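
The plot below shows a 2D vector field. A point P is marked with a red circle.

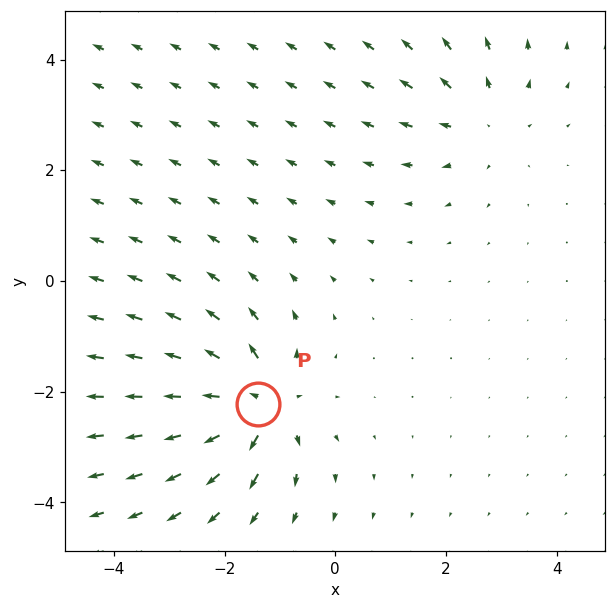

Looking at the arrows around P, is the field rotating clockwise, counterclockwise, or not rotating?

not rotating

Near P at (-1.4, -2.2) the arrows show no circulation. The curl there is ≈0.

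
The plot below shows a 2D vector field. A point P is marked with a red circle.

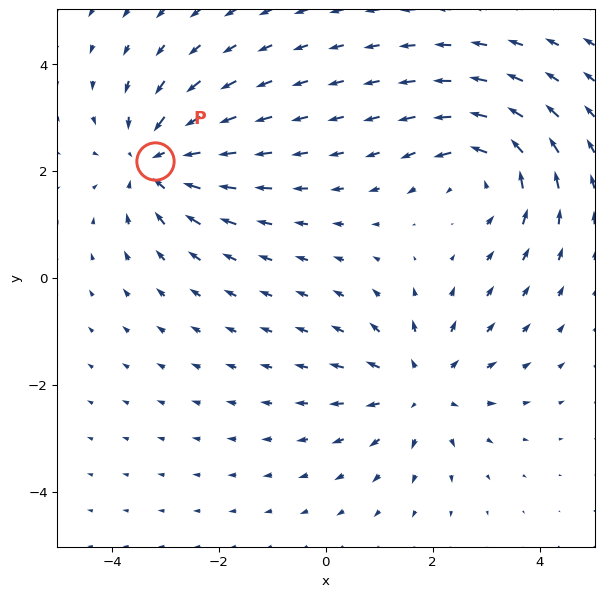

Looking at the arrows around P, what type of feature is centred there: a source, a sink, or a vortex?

At P (-3.2, 2.2) the arrows converge inward. Divergence about -5, curl ≈0 — negative divergence with near-zero curl is a sink.

sink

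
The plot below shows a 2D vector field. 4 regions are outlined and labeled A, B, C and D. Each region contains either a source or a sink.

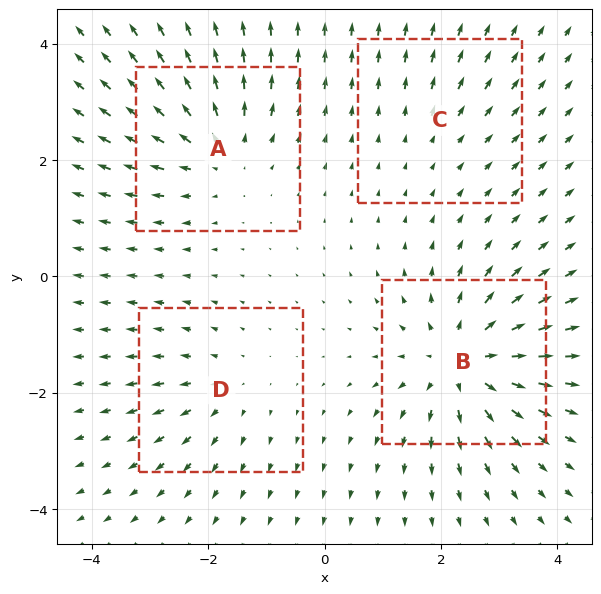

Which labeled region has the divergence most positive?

Divergence at each region's feature centre — A: about +5, B: about +7, C: about +2, D: about +3. Region B is most positive.

B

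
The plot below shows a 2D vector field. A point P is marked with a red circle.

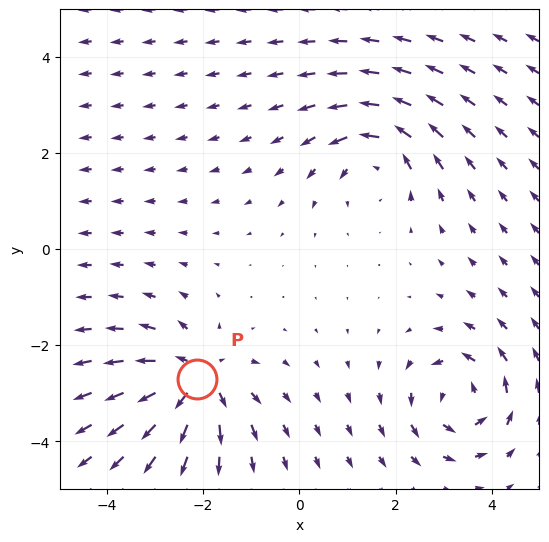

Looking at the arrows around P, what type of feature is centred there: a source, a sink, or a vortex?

At P (-2.1, -2.7) the arrows spread outward. Divergence about +5, curl ≈0 — positive divergence with near-zero curl is a source.

source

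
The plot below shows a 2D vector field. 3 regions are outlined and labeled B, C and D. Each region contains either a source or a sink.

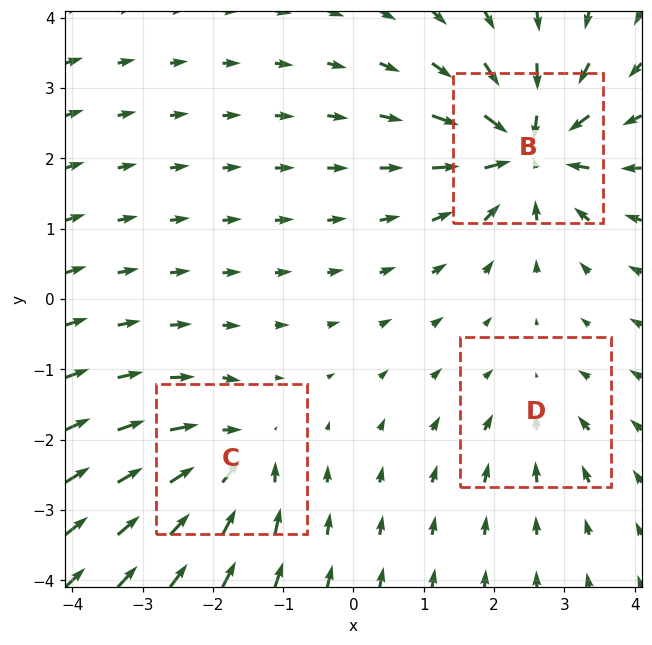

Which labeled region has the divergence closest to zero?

D

Divergence at each region's feature centre — B: about -6, C: about -4, D: about -2. Region D is closest to zero.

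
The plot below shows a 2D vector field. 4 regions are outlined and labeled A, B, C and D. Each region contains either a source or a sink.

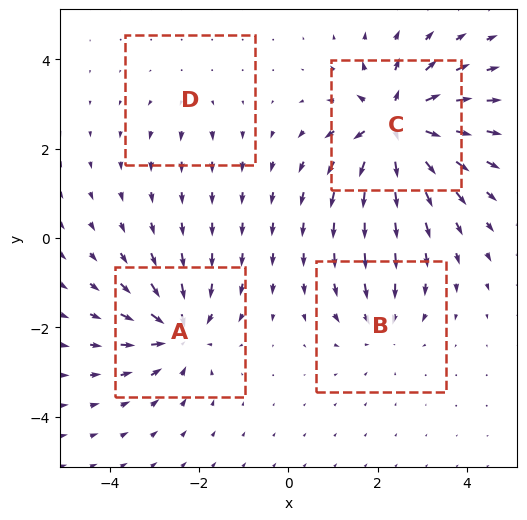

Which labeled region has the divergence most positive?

Divergence at each region's feature centre — A: about -6, B: about -4, C: about +9, D: about +2. Region C is most positive.

C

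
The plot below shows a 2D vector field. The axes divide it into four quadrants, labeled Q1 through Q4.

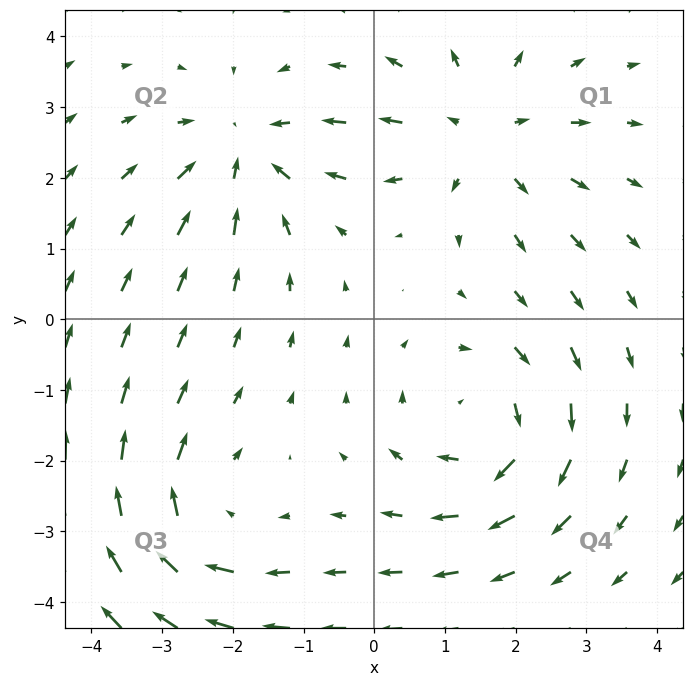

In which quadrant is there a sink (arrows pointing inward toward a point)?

The sink sits at approximately (-1.8, 2.4), which lies in quadrant Q2. The divergence there is about -3, negative as expected for a sink.

Q2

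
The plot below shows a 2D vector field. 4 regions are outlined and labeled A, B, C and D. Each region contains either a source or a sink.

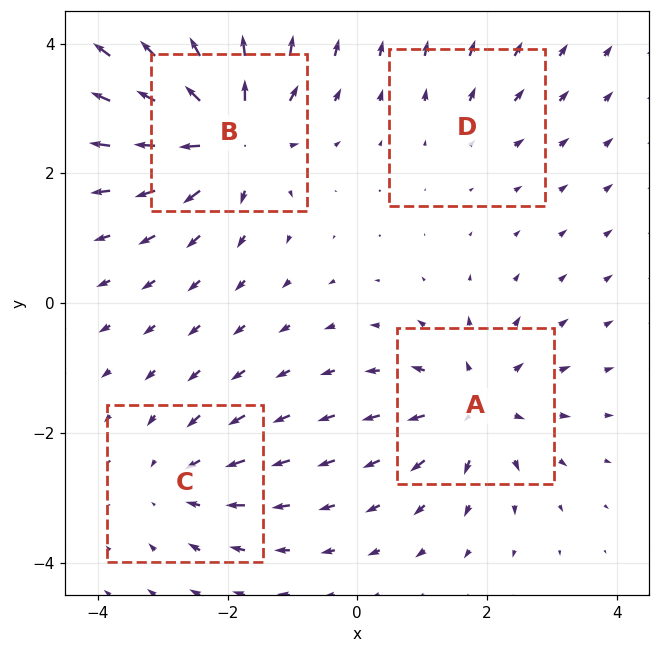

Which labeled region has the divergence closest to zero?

Divergence at each region's feature centre — A: about +5, B: about +7, C: about -4, D: about +2. Region D is closest to zero.

D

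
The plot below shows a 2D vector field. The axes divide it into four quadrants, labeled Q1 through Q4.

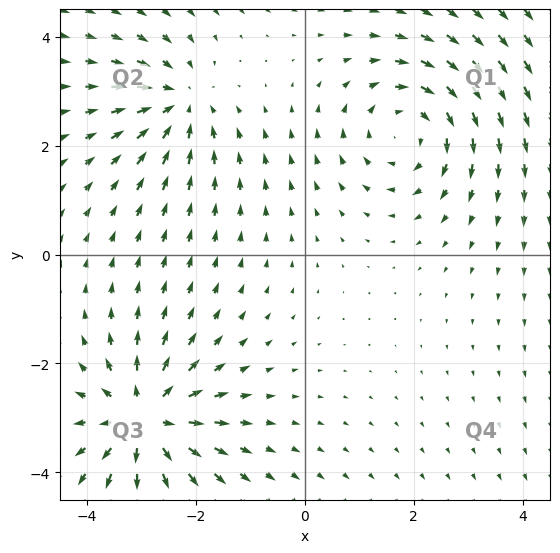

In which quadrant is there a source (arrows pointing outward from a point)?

The source sits at approximately (-2.9, -3.0), which lies in quadrant Q3. The divergence there is about +6, positive as expected for a source.

Q3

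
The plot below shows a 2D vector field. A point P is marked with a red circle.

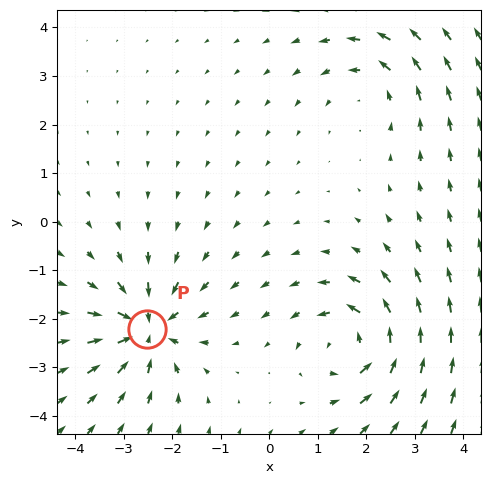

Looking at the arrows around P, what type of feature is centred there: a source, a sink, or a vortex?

At P (-2.5, -2.2) the arrows converge inward. Divergence about -6, curl ≈0 — negative divergence with near-zero curl is a sink.

sink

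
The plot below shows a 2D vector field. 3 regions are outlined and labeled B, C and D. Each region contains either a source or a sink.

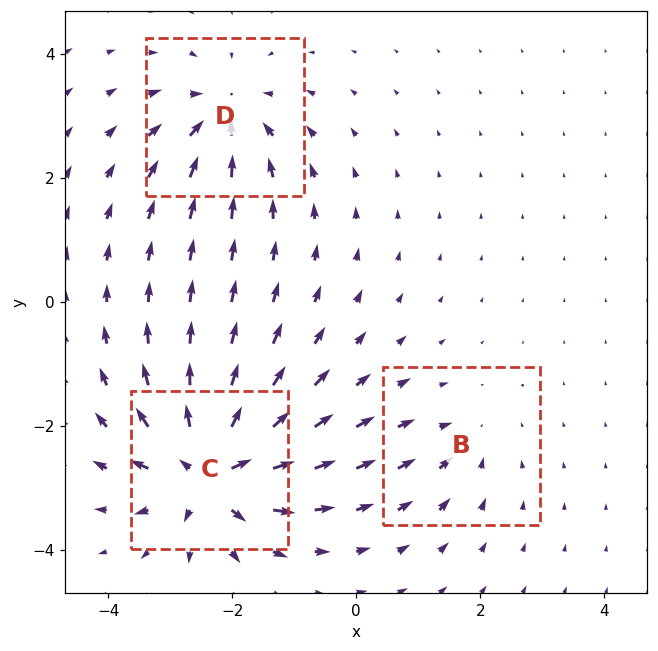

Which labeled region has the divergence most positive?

C

Divergence at each region's feature centre — B: about -2, C: about +7, D: about -4. Region C is most positive.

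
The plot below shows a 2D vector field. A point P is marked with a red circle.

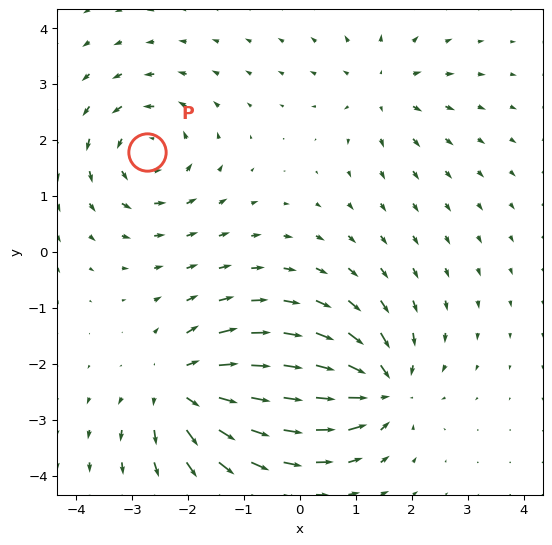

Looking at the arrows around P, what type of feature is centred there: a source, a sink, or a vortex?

At P (-2.7, 1.8) the arrows circulate counterclockwise. Divergence ≈0, curl about +5 — near-zero divergence with nonzero curl is a vortex.

vortex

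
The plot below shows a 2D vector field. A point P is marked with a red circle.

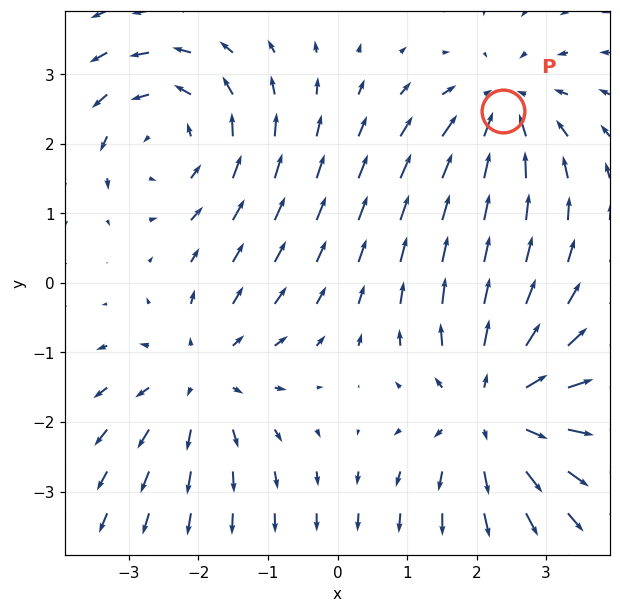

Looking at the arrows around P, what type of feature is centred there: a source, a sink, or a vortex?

At P (2.4, 2.5) the arrows converge inward. Divergence about -3, curl ≈0 — negative divergence with near-zero curl is a sink.

sink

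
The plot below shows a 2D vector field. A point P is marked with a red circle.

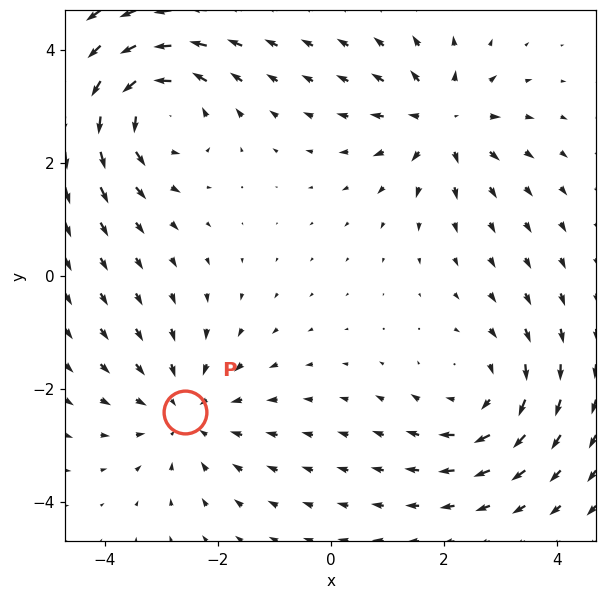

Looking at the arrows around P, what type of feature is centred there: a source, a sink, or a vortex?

At P (-2.6, -2.4) the arrows converge inward. Divergence about -3, curl ≈0 — negative divergence with near-zero curl is a sink.

sink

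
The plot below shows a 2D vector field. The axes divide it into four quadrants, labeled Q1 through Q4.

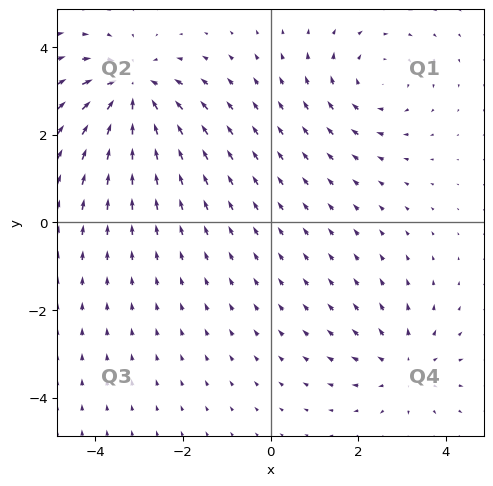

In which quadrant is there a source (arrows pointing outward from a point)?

The source sits at approximately (3.1, -3.3), which lies in quadrant Q4. The divergence there is about +2, positive as expected for a source.

Q4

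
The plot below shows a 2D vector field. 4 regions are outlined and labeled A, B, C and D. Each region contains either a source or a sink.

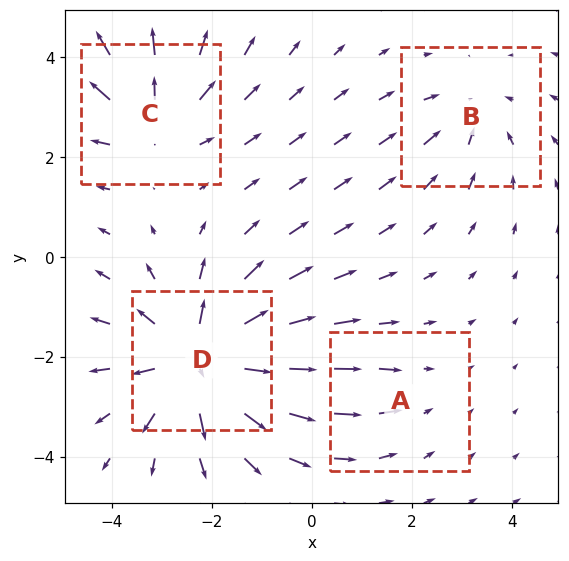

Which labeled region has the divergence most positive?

D

Divergence at each region's feature centre — A: about -2, B: about -3, C: about +4, D: about +6. Region D is most positive.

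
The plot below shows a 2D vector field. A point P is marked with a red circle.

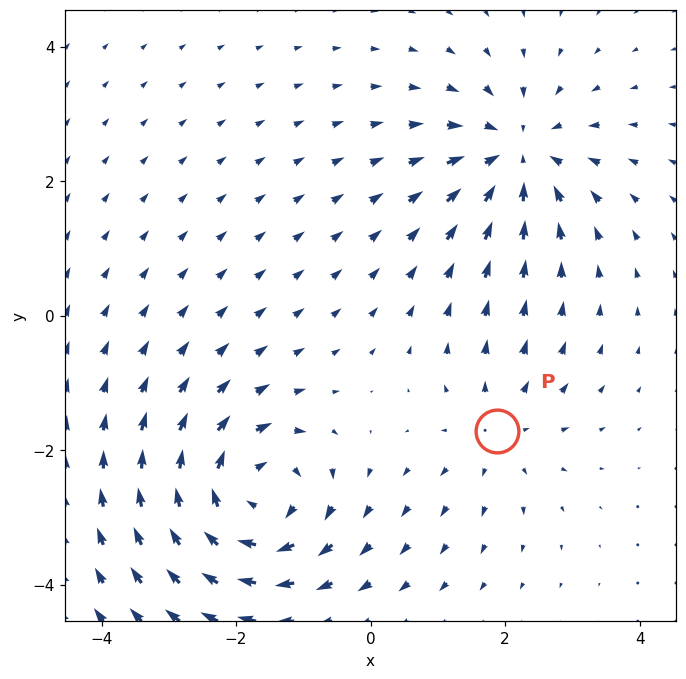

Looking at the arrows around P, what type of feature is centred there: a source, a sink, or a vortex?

source

At P (1.9, -1.7) the arrows spread outward. Divergence about +3, curl ≈0 — positive divergence with near-zero curl is a source.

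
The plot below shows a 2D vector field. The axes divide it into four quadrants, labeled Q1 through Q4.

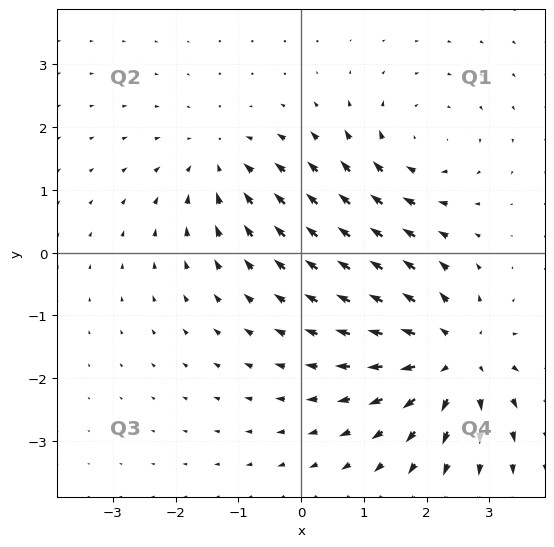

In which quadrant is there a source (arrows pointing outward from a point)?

The source sits at approximately (2.4, -1.7), which lies in quadrant Q4. The divergence there is about +5, positive as expected for a source.

Q4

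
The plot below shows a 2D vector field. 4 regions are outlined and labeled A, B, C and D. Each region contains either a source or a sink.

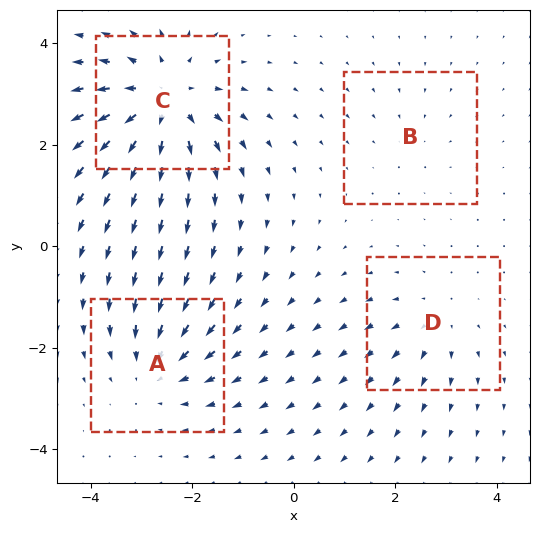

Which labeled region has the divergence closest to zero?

B

Divergence at each region's feature centre — A: about -4, B: about -2, C: about +7, D: about +3. Region B is closest to zero.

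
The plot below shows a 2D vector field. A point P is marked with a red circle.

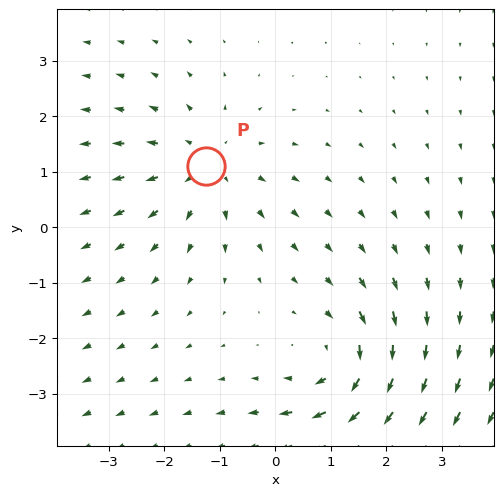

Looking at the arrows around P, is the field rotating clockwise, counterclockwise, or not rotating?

not rotating

Near P at (-1.3, 1.1) the arrows show no circulation. The curl there is ≈0.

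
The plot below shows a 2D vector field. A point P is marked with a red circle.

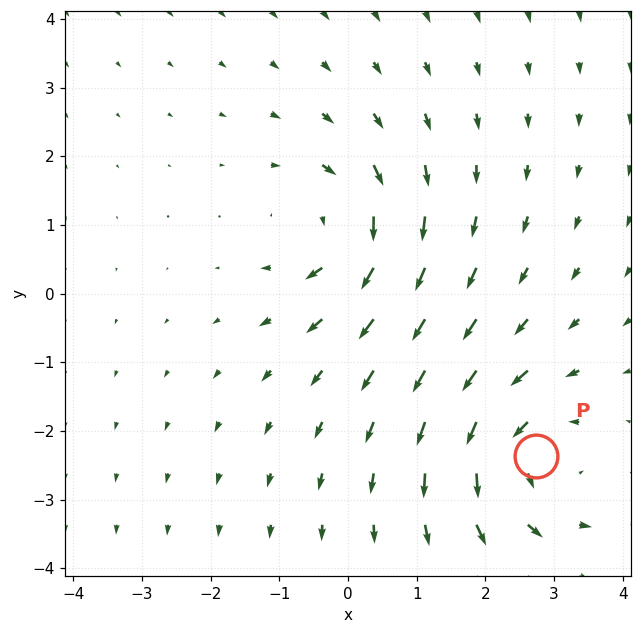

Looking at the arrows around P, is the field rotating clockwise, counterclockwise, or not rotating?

Near P at (2.7, -2.4) the arrows circulate counterclockwise. The curl (z-component) there is about +4; positive curl means counterclockwise rotation.

counterclockwise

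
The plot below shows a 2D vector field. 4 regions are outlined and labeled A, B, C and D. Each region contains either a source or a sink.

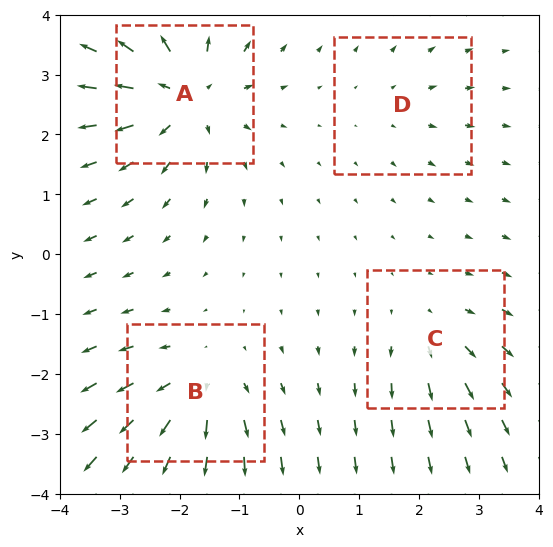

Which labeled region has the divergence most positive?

Divergence at each region's feature centre — A: about +8, B: about +6, C: about +4, D: about +2. Region A is most positive.

A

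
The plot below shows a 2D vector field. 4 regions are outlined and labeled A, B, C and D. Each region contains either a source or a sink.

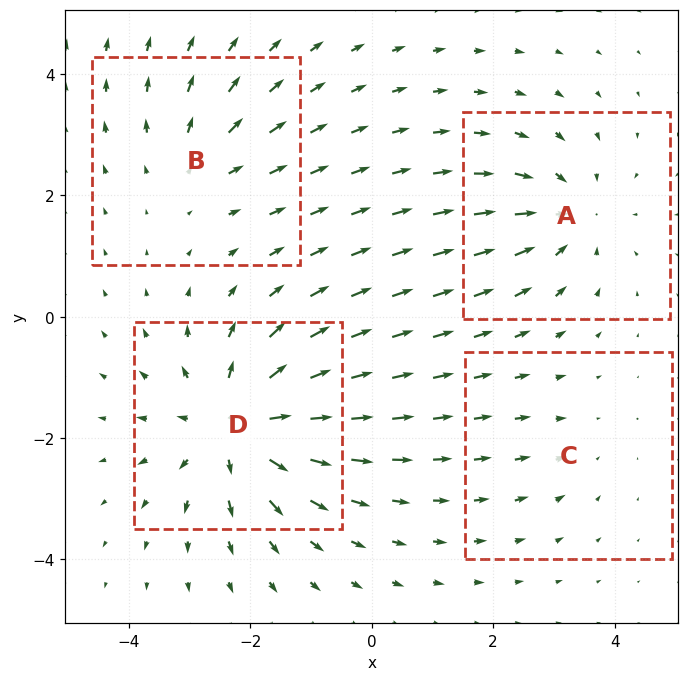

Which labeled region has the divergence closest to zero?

C

Divergence at each region's feature centre — A: about -4, B: about +3, C: about -2, D: about +7. Region C is closest to zero.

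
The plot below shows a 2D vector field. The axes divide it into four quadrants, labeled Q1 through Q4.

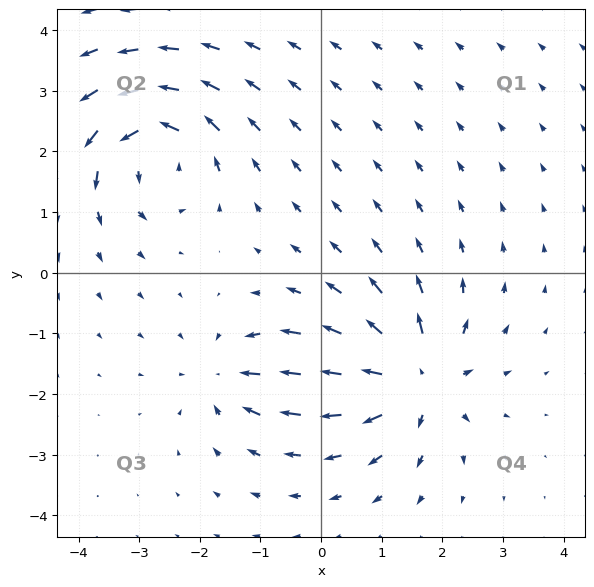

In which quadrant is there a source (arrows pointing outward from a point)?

The source sits at approximately (1.6, -1.7), which lies in quadrant Q4. The divergence there is about +5, positive as expected for a source.

Q4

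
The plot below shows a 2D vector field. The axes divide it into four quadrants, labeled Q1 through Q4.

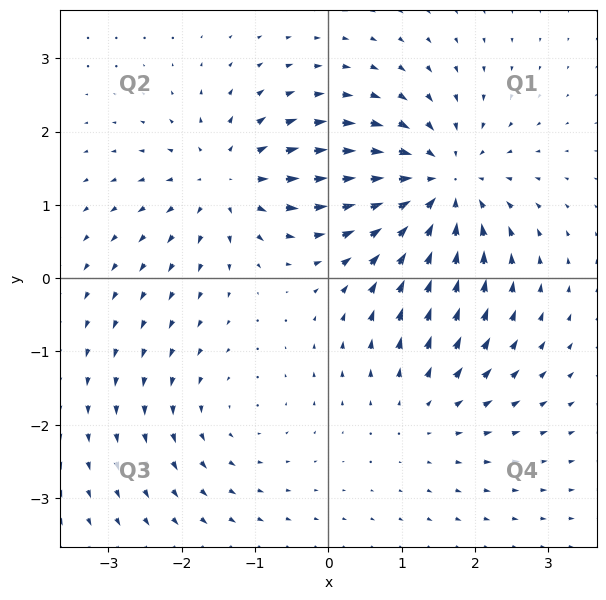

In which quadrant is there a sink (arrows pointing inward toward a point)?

Q1

The sink sits at approximately (1.5, 1.3), which lies in quadrant Q1. The divergence there is about -5, negative as expected for a sink.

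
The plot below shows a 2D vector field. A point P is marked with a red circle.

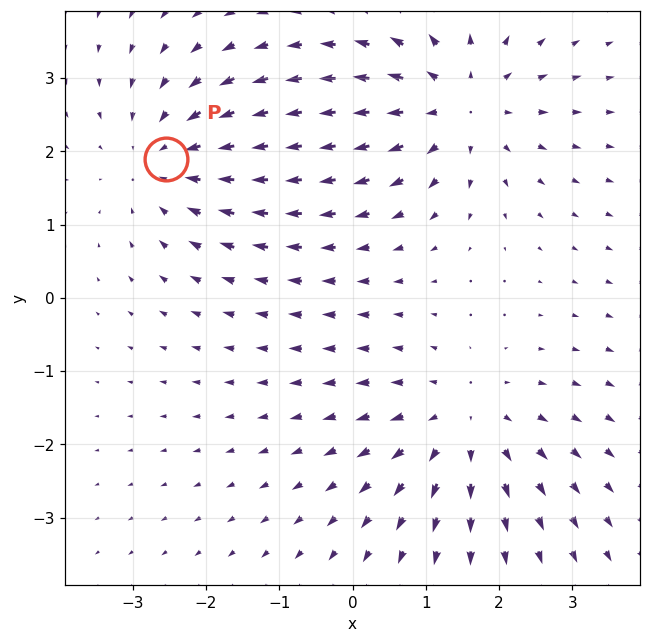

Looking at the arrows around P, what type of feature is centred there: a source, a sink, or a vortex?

At P (-2.5, 1.9) the arrows converge inward. Divergence about -3, curl ≈0 — negative divergence with near-zero curl is a sink.

sink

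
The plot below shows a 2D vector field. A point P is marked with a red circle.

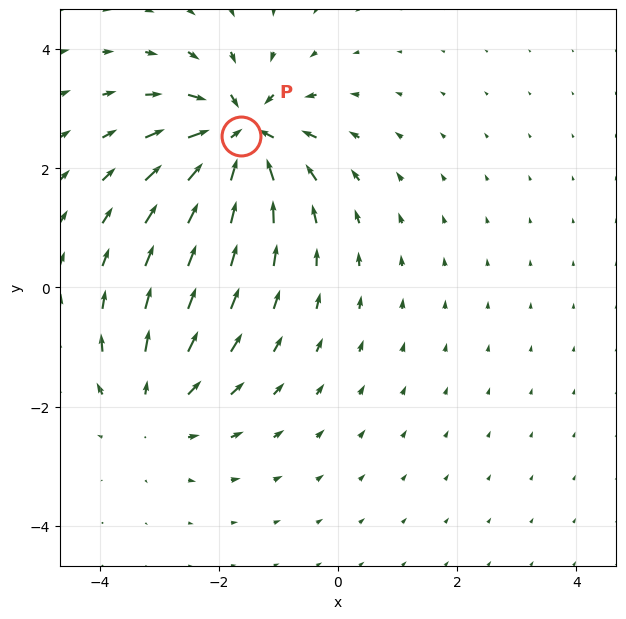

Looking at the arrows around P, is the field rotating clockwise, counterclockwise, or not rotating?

not rotating

Near P at (-1.6, 2.5) the arrows show no circulation. The curl there is ≈0.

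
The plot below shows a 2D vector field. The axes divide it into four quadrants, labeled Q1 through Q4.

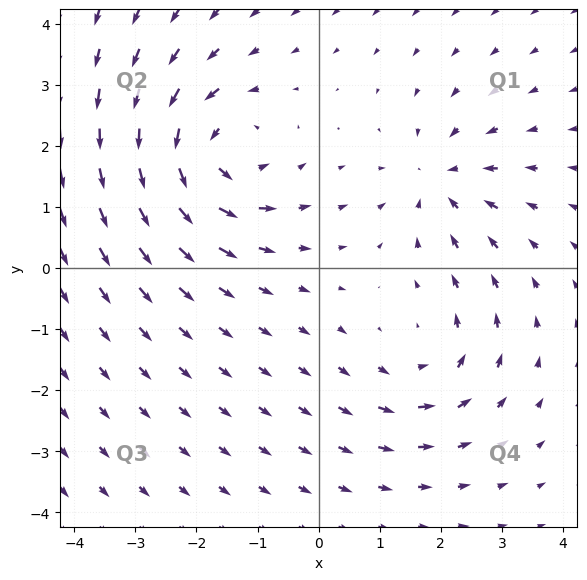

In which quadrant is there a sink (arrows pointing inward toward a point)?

The sink sits at approximately (2.0, 1.4), which lies in quadrant Q1. The divergence there is about -3, negative as expected for a sink.

Q1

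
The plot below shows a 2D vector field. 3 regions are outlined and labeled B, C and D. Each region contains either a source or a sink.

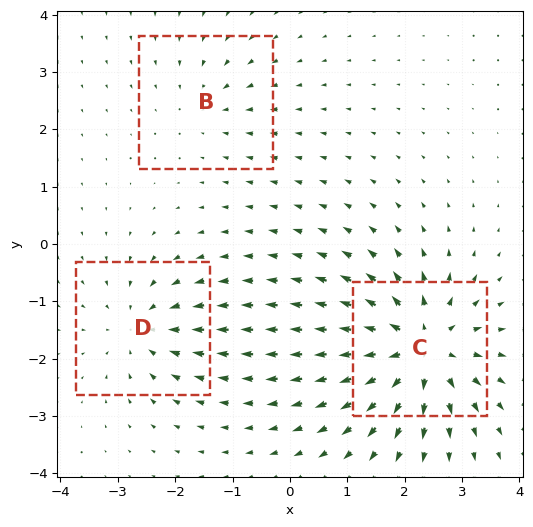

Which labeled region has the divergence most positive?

Divergence at each region's feature centre — B: about -2, C: about +6, D: about -4. Region C is most positive.

C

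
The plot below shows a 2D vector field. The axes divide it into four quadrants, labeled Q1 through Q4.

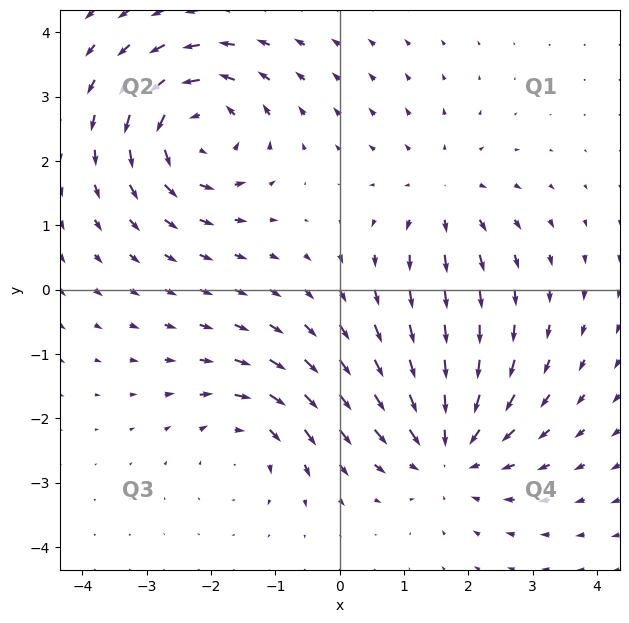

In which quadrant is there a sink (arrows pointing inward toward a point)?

The sink sits at approximately (1.7, -2.5), which lies in quadrant Q4. The divergence there is about -4, negative as expected for a sink.

Q4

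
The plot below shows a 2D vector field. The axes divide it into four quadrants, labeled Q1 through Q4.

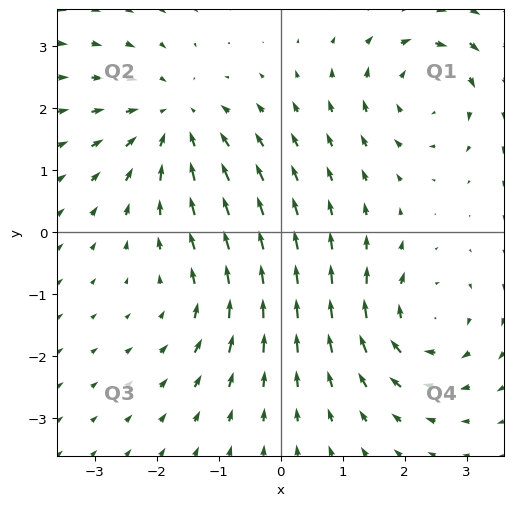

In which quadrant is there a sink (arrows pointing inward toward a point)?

Q2

The sink sits at approximately (-1.7, 1.8), which lies in quadrant Q2. The divergence there is about -5, negative as expected for a sink.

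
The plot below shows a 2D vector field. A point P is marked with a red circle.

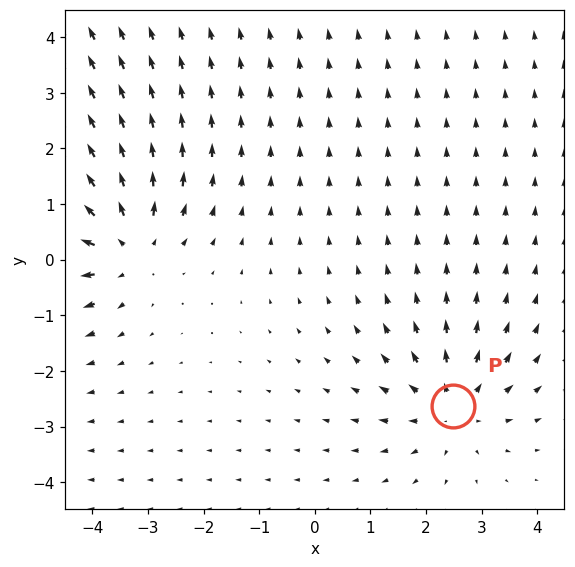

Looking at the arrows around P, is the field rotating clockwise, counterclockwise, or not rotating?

Near P at (2.5, -2.6) the arrows show no circulation. The curl there is ≈0.

not rotating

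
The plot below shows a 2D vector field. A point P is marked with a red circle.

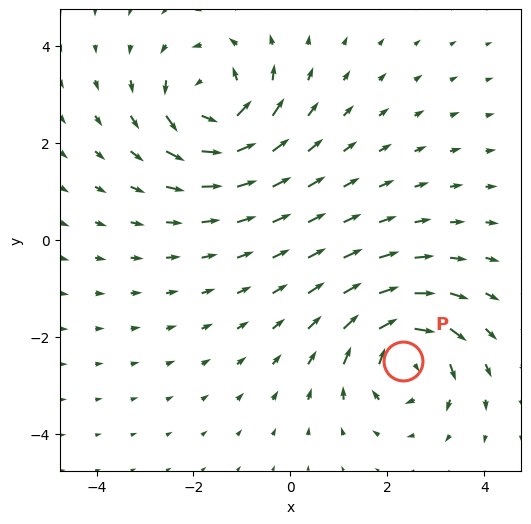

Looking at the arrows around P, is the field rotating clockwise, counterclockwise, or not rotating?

Near P at (2.3, -2.5) the arrows circulate clockwise. The curl (z-component) there is about -5; negative curl means clockwise rotation.

clockwise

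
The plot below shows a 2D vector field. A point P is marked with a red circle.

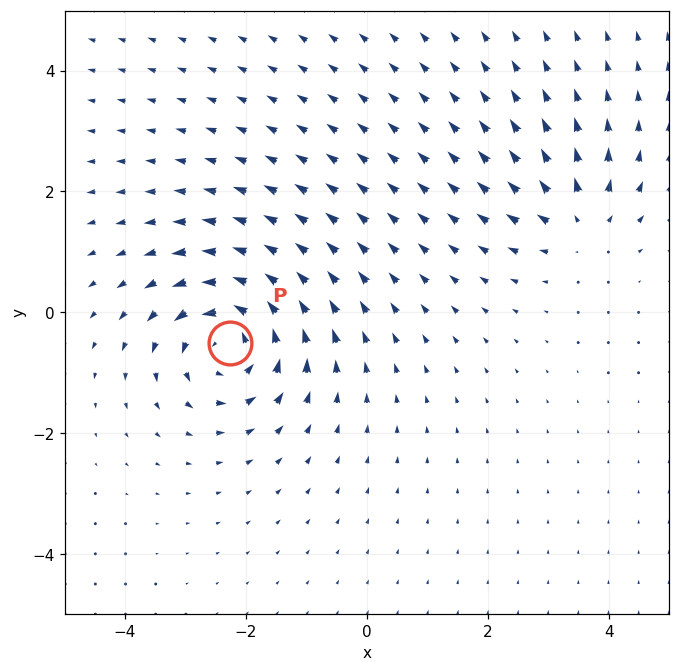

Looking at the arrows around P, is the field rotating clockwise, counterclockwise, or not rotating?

Near P at (-2.3, -0.5) the arrows circulate counterclockwise. The curl (z-component) there is about +6; positive curl means counterclockwise rotation.

counterclockwise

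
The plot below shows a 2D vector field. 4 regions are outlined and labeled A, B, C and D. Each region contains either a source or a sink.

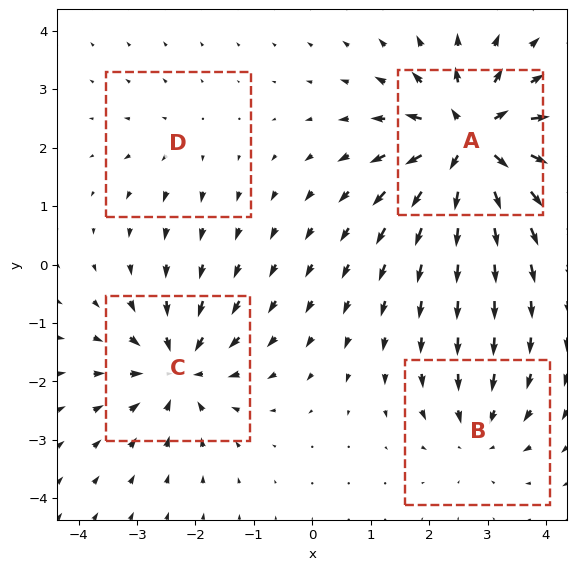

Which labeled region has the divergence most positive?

A

Divergence at each region's feature centre — A: about +9, B: about -4, C: about -6, D: about +2. Region A is most positive.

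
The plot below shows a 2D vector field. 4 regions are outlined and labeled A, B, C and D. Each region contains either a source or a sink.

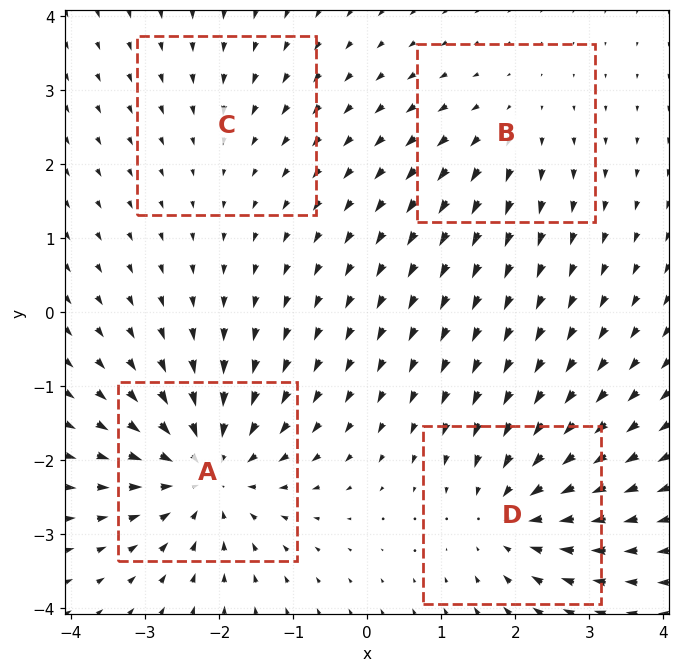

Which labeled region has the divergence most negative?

Divergence at each region's feature centre — A: about -7, B: about +3, C: about -2, D: about -5. Region A is most negative.

A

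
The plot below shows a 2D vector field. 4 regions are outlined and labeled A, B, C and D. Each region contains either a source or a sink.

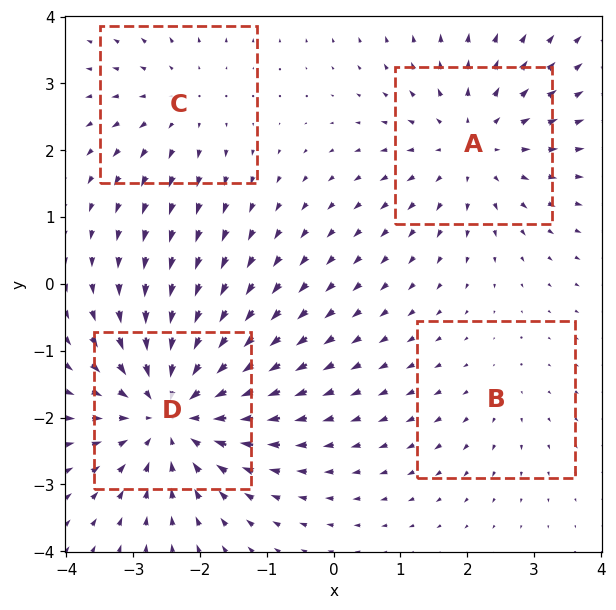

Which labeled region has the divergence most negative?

Divergence at each region's feature centre — A: about +4, B: about +2, C: about +3, D: about -6. Region D is most negative.

D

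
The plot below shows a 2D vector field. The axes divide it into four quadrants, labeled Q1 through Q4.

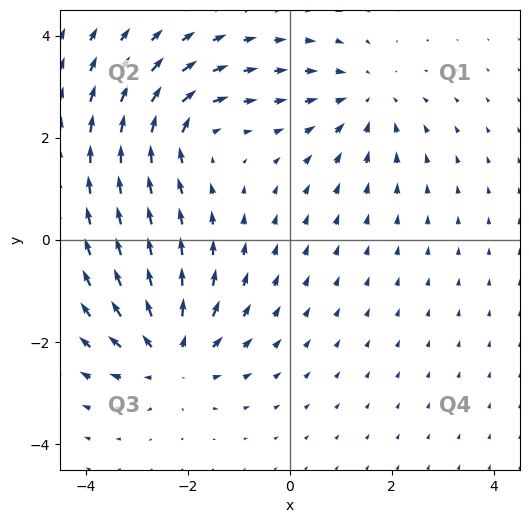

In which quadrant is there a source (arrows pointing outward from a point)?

The source sits at approximately (-2.3, -2.3), which lies in quadrant Q3. The divergence there is about +4, positive as expected for a source.

Q3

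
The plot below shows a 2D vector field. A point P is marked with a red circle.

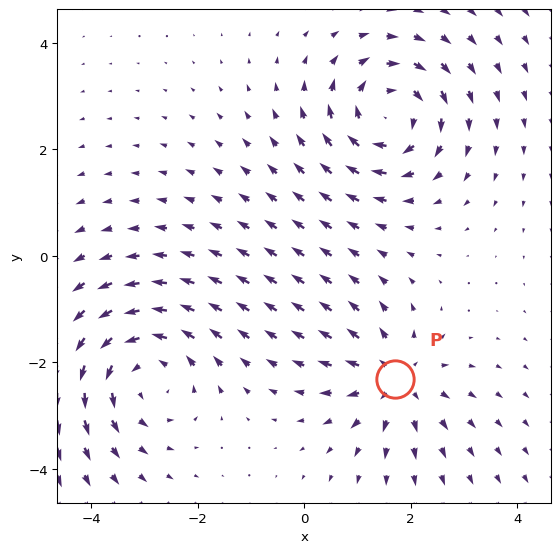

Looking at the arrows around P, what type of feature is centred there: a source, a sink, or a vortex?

At P (1.7, -2.3) the arrows spread outward. Divergence about +4, curl ≈0 — positive divergence with near-zero curl is a source.

source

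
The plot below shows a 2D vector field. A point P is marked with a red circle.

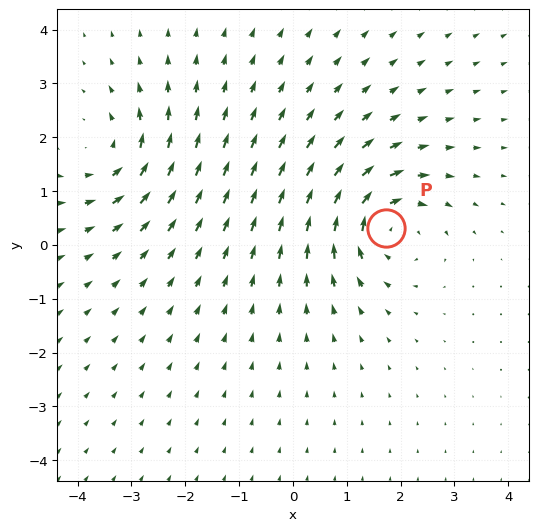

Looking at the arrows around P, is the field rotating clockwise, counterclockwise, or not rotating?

clockwise

Near P at (1.7, 0.3) the arrows circulate clockwise. The curl (z-component) there is about -4; negative curl means clockwise rotation.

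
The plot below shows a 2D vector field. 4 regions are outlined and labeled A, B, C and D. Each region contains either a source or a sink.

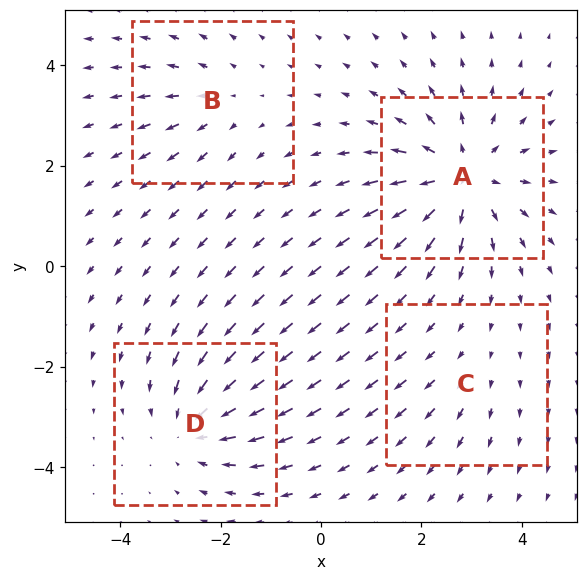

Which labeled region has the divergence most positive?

Divergence at each region's feature centre — A: about +7, B: about +3, C: about +2, D: about -5. Region A is most positive.

A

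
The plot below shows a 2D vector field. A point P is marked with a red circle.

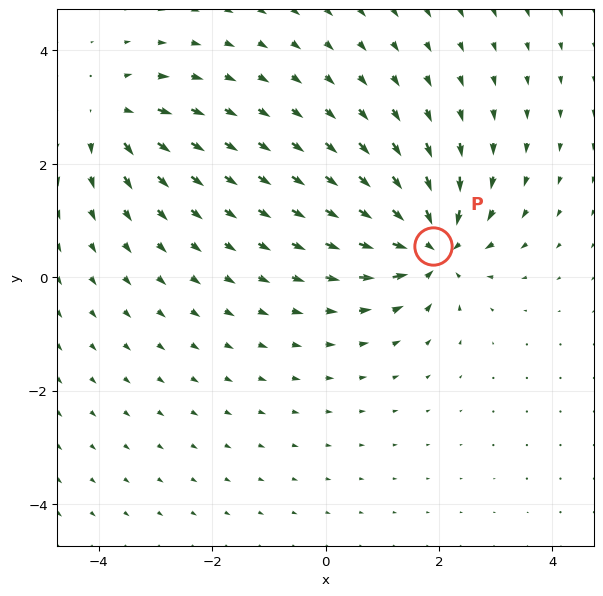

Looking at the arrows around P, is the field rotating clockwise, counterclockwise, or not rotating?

Near P at (1.9, 0.5) the arrows show no circulation. The curl there is ≈0.

not rotating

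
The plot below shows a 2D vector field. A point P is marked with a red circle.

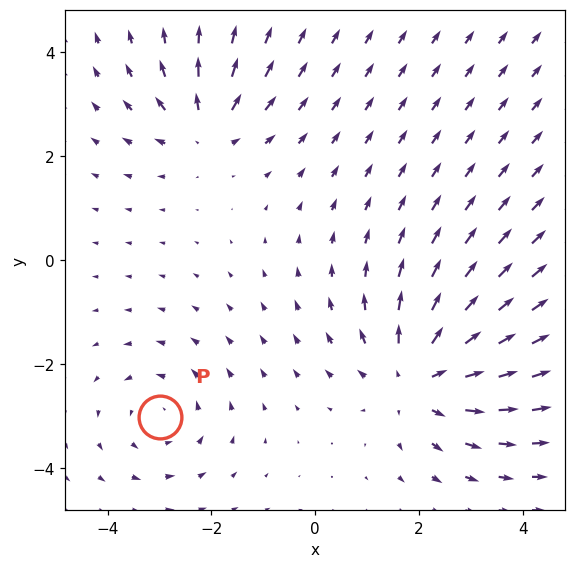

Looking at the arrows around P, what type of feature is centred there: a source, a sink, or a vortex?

At P (-3.0, -3.0) the arrows circulate counterclockwise. Divergence ≈0, curl about +2 — near-zero divergence with nonzero curl is a vortex.

vortex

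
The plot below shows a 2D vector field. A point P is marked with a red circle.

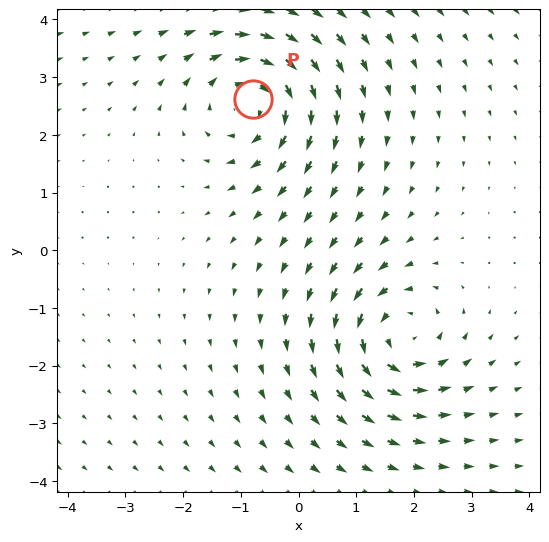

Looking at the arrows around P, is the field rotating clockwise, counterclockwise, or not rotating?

Near P at (-0.8, 2.6) the arrows circulate clockwise. The curl (z-component) there is about -4; negative curl means clockwise rotation.

clockwise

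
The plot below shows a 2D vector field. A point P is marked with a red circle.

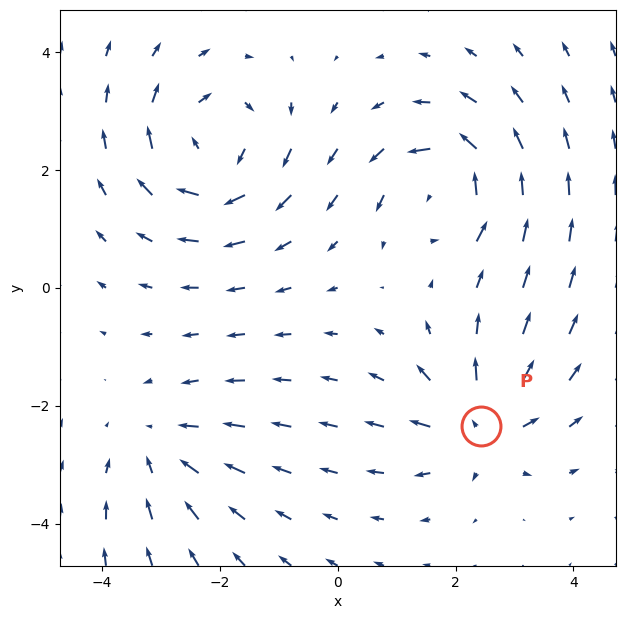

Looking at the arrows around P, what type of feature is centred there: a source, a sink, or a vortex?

At P (2.4, -2.3) the arrows spread outward. Divergence about +4, curl ≈0 — positive divergence with near-zero curl is a source.

source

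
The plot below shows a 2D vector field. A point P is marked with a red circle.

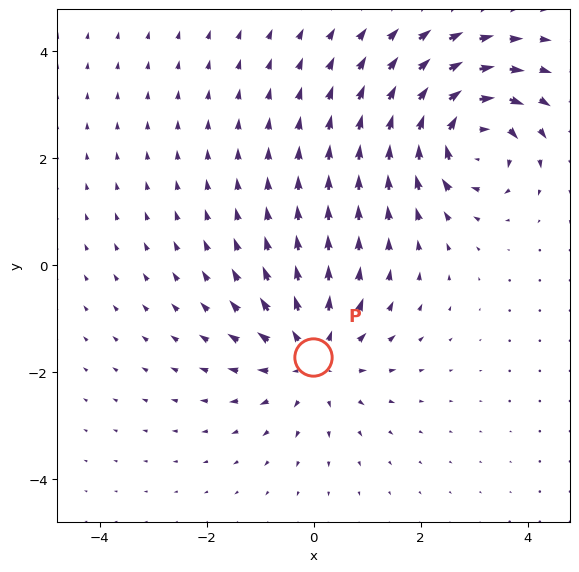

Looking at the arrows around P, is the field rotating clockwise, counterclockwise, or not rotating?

not rotating

Near P at (-0.0, -1.7) the arrows show no circulation. The curl there is ≈0.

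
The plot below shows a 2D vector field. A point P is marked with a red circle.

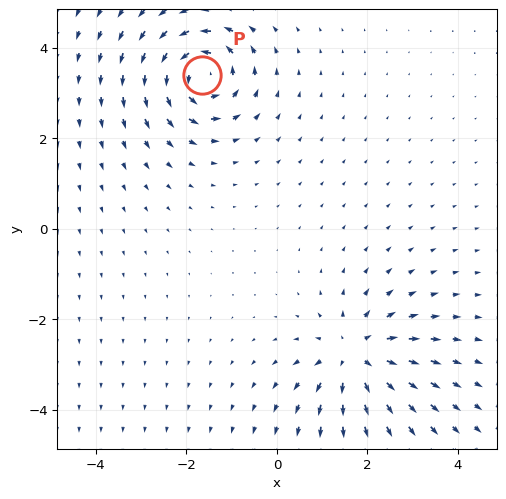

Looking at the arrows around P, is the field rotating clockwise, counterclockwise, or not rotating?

counterclockwise

Near P at (-1.7, 3.4) the arrows circulate counterclockwise. The curl (z-component) there is about +6; positive curl means counterclockwise rotation.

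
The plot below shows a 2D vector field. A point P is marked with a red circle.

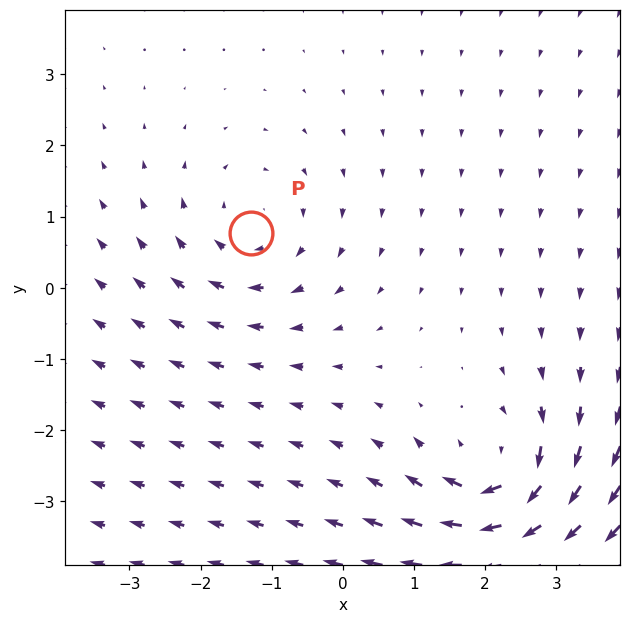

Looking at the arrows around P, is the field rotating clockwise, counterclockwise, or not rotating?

Near P at (-1.3, 0.8) the arrows circulate clockwise. The curl (z-component) there is about -3; negative curl means clockwise rotation.

clockwise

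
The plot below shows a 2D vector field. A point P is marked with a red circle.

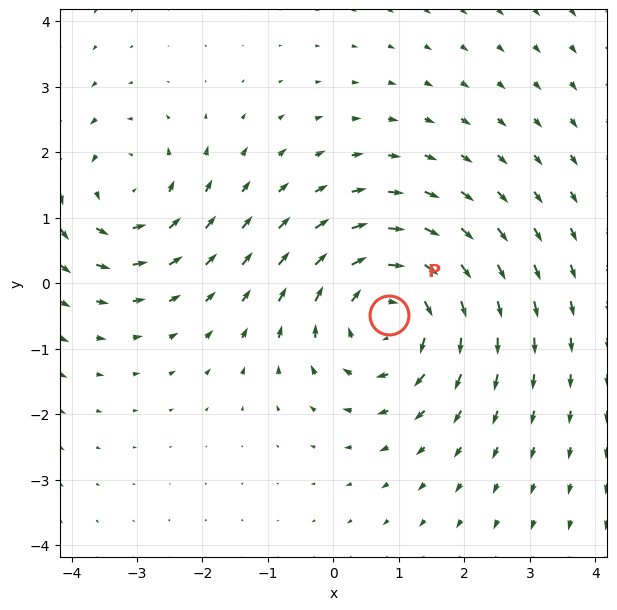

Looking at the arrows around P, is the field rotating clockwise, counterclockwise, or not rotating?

Near P at (0.8, -0.5) the arrows circulate clockwise. The curl (z-component) there is about -4; negative curl means clockwise rotation.

clockwise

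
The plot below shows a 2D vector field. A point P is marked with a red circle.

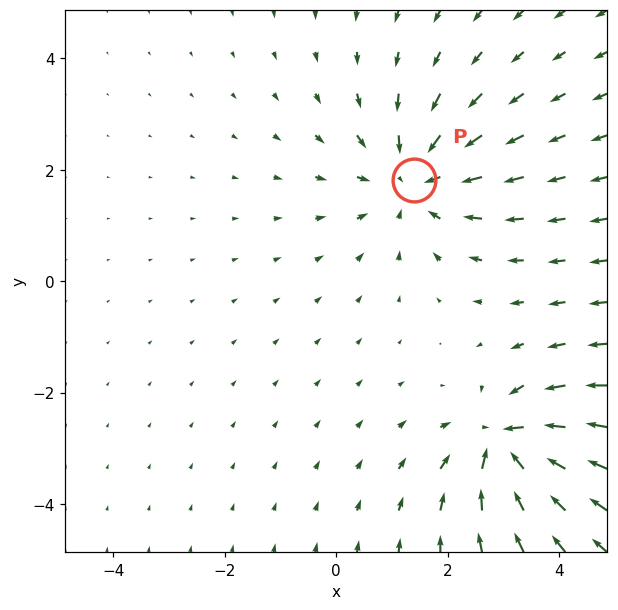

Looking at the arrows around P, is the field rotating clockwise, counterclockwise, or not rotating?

not rotating

Near P at (1.4, 1.8) the arrows show no circulation. The curl there is ≈0.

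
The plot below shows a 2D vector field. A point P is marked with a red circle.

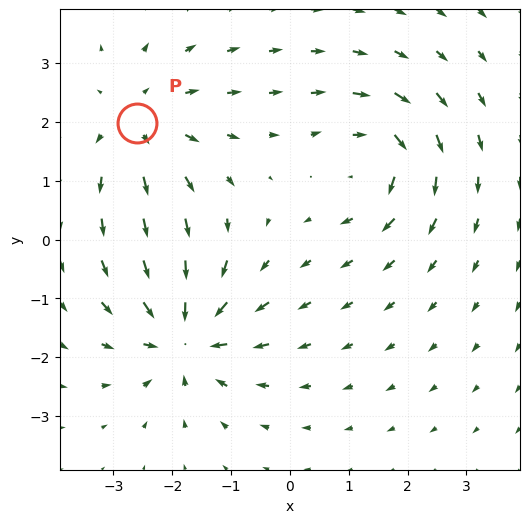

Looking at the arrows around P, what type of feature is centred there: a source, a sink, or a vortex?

source

At P (-2.6, 2.0) the arrows spread outward. Divergence about +3, curl ≈0 — positive divergence with near-zero curl is a source.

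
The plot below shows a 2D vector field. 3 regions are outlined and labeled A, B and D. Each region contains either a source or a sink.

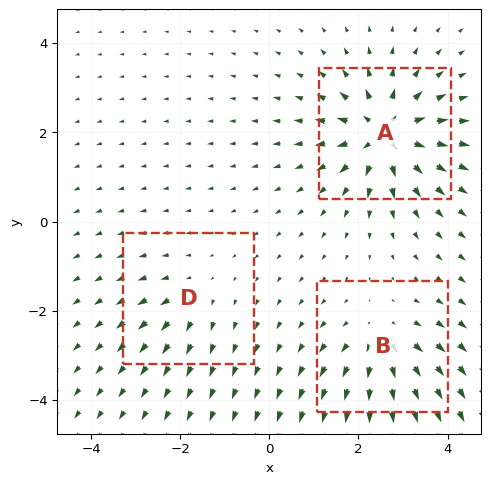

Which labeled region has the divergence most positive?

A

Divergence at each region's feature centre — A: about +6, B: about +4, D: about +2. Region A is most positive.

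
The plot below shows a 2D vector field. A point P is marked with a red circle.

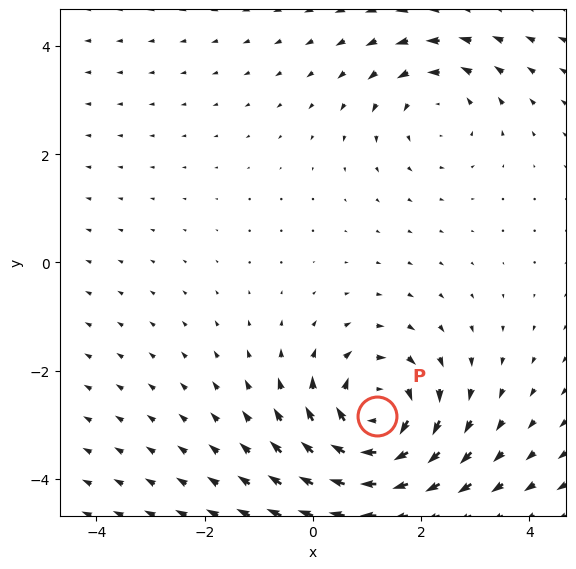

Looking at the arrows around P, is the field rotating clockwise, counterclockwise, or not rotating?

Near P at (1.2, -2.8) the arrows circulate clockwise. The curl (z-component) there is about -5; negative curl means clockwise rotation.

clockwise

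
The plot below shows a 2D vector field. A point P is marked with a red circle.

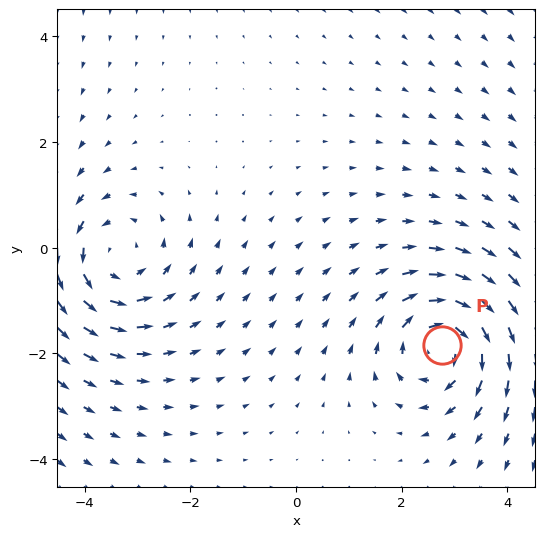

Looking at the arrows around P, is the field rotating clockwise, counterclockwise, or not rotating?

Near P at (2.8, -1.8) the arrows circulate clockwise. The curl (z-component) there is about -6; negative curl means clockwise rotation.

clockwise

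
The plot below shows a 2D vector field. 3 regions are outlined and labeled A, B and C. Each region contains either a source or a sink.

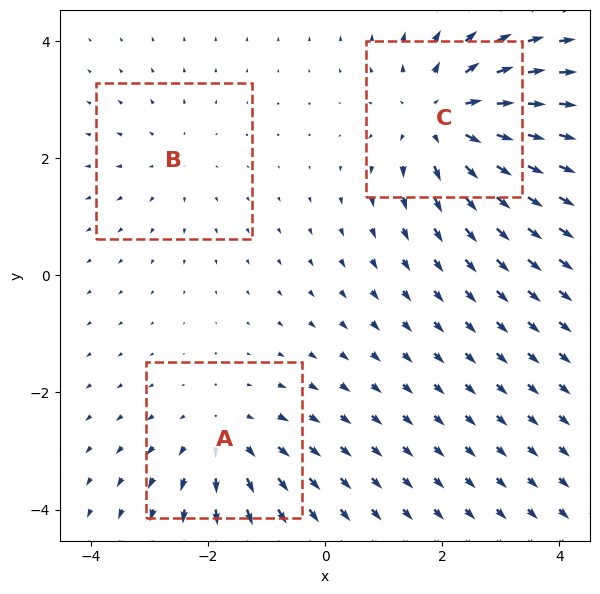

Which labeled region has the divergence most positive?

Divergence at each region's feature centre — A: about +3, B: about +2, C: about +5. Region C is most positive.

C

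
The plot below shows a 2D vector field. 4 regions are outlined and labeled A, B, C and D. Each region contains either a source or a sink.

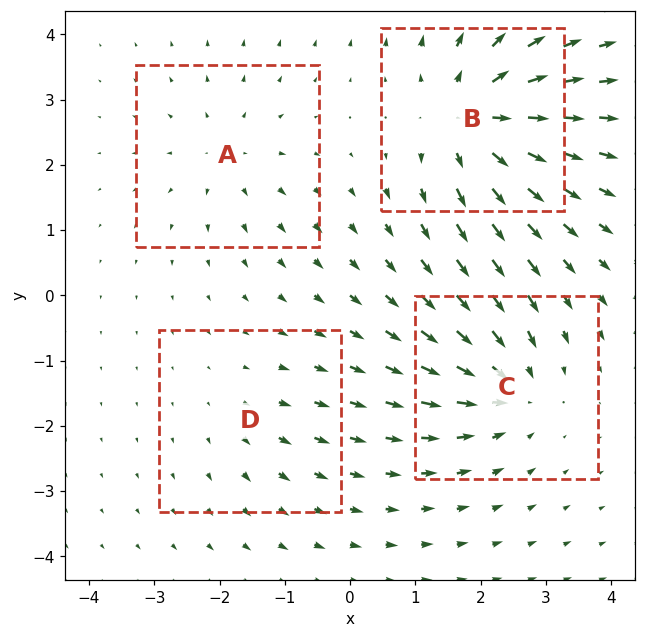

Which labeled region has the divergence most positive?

B

Divergence at each region's feature centre — A: about +3, B: about +7, C: about -5, D: about +2. Region B is most positive.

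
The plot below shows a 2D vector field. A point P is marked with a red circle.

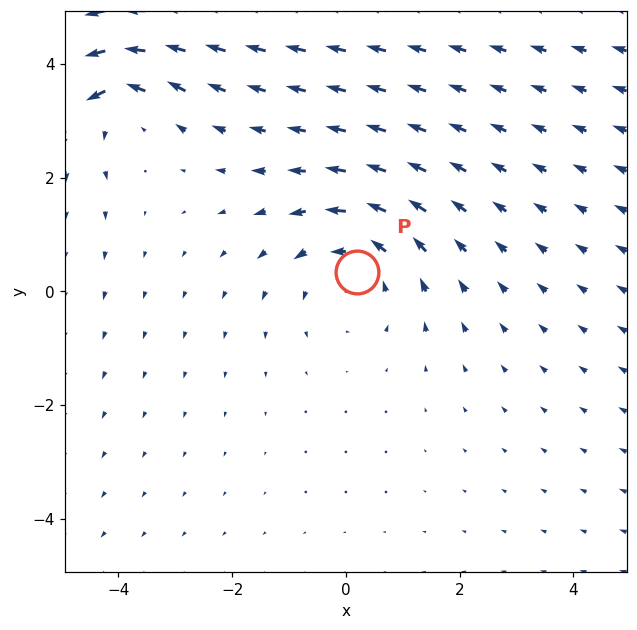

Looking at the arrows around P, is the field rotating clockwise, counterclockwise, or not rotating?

counterclockwise

Near P at (0.2, 0.3) the arrows circulate counterclockwise. The curl (z-component) there is about +2; positive curl means counterclockwise rotation.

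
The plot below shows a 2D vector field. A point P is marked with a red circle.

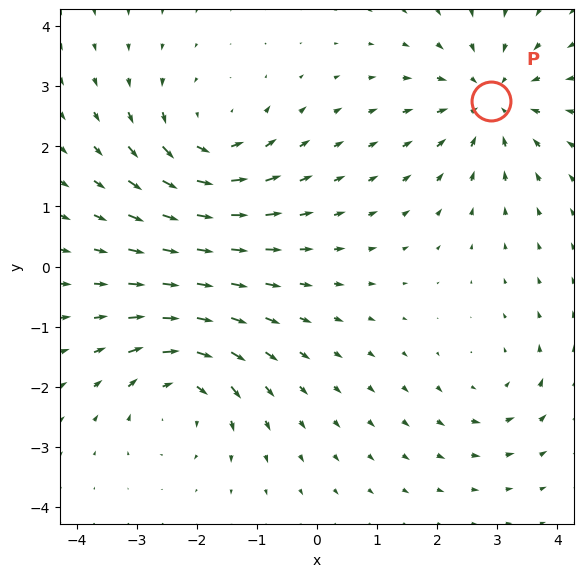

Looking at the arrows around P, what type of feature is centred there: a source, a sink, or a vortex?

sink

At P (2.9, 2.8) the arrows converge inward. Divergence about -5, curl ≈0 — negative divergence with near-zero curl is a sink.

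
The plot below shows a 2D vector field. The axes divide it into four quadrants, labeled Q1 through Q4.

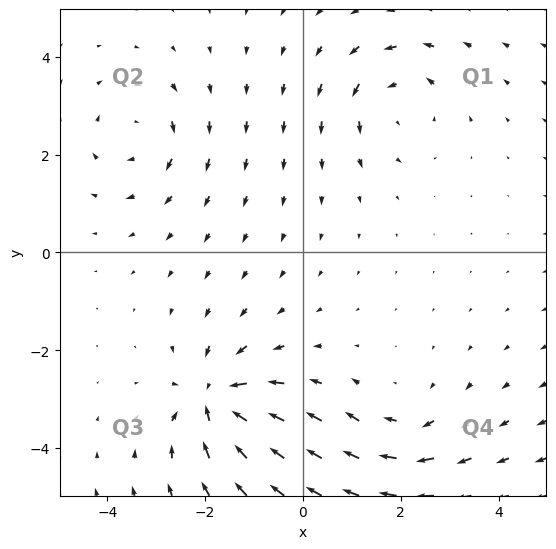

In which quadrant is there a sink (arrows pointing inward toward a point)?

Q3

The sink sits at approximately (-1.8, -3.0), which lies in quadrant Q3. The divergence there is about -6, negative as expected for a sink.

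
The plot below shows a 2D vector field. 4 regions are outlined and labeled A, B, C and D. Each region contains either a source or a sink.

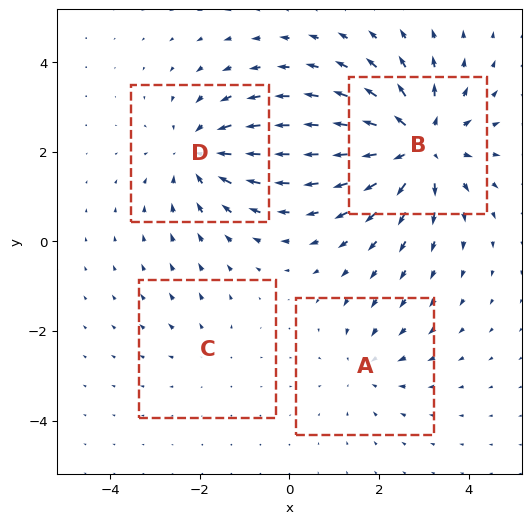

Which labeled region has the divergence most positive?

B

Divergence at each region's feature centre — A: about -3, B: about +6, C: about +2, D: about -4. Region B is most positive.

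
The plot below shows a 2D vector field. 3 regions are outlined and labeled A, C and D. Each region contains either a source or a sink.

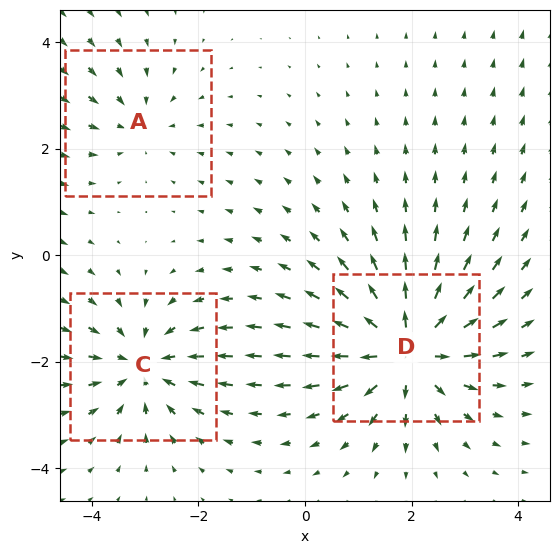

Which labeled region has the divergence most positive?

Divergence at each region's feature centre — A: about -2, C: about -4, D: about +5. Region D is most positive.

D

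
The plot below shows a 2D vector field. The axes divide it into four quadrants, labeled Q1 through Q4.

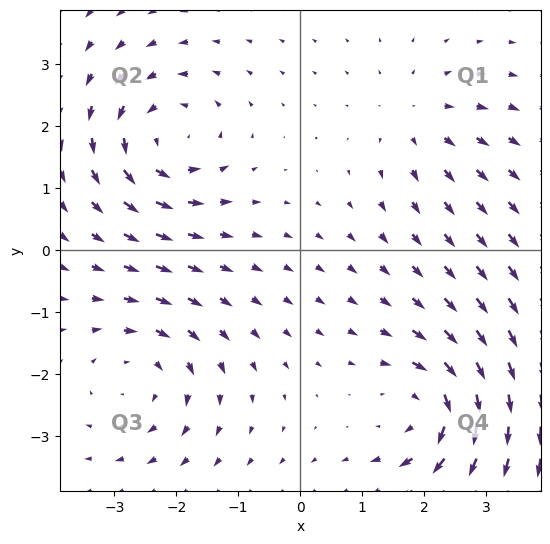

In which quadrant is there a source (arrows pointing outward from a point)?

Q1

The source sits at approximately (1.9, 2.1), which lies in quadrant Q1. The divergence there is about +3, positive as expected for a source.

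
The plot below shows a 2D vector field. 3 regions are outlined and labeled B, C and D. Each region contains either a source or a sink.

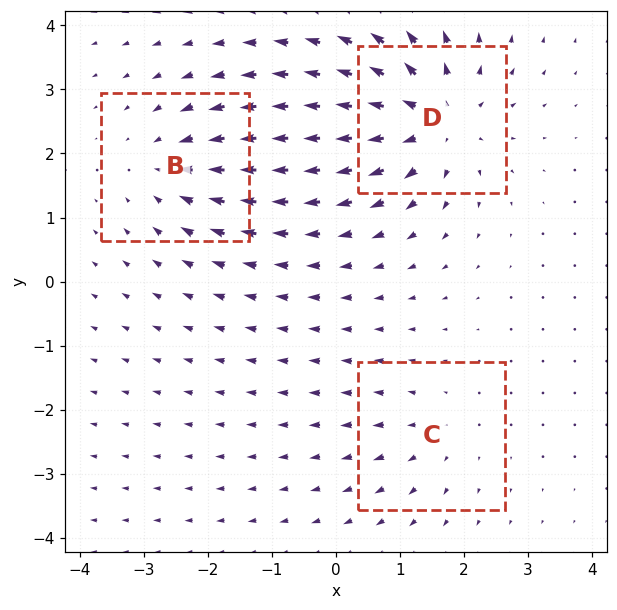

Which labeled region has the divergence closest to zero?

Divergence at each region's feature centre — B: about -3, C: about +2, D: about +5. Region C is closest to zero.

C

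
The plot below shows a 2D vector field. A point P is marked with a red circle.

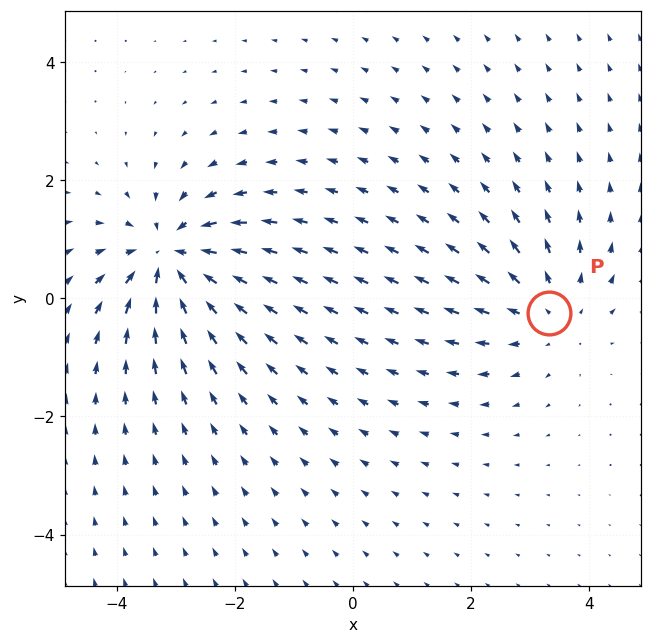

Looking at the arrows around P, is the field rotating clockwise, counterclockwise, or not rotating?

Near P at (3.3, -0.2) the arrows show no circulation. The curl there is ≈0.

not rotating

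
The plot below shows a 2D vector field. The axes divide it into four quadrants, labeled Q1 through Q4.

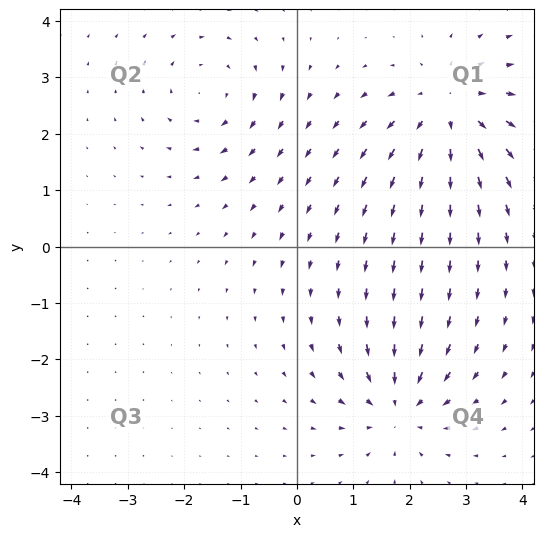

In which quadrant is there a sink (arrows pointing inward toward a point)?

Q4

The sink sits at approximately (1.8, -2.8), which lies in quadrant Q4. The divergence there is about -4, negative as expected for a sink.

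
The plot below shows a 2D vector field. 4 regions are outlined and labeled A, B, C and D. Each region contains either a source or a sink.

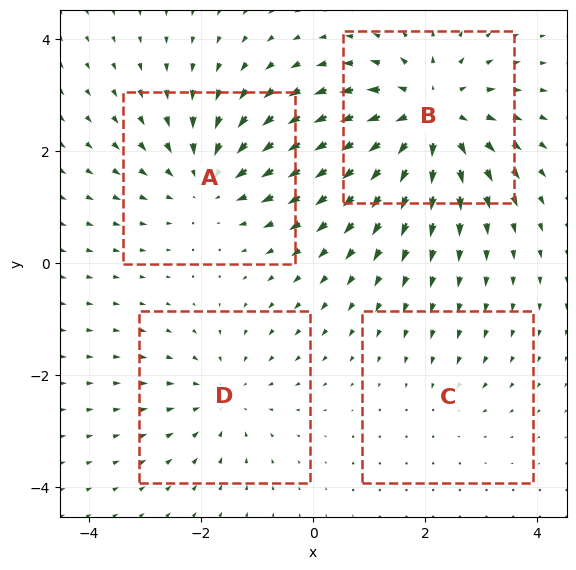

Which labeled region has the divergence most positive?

B

Divergence at each region's feature centre — A: about -4, B: about +6, C: about -2, D: about -3. Region B is most positive.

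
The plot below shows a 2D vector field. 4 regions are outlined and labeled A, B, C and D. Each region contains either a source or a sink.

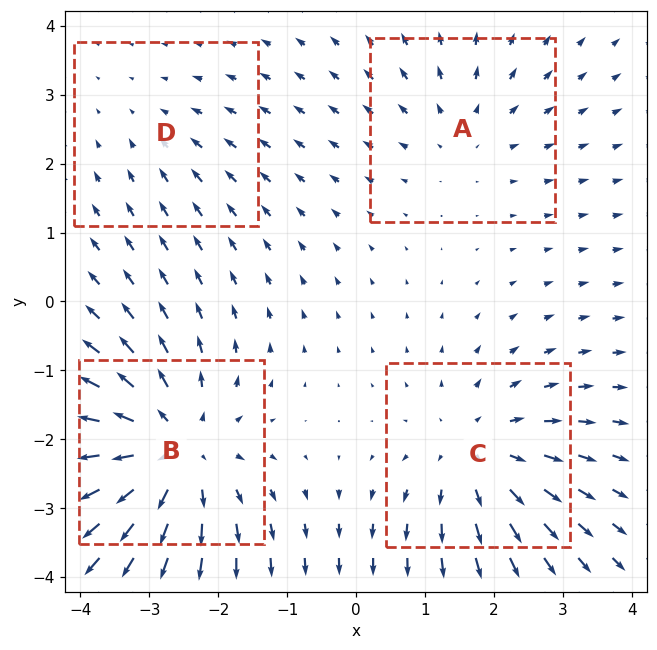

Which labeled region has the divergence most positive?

Divergence at each region's feature centre — A: about +3, B: about +6, C: about +4, D: about -2. Region B is most positive.

B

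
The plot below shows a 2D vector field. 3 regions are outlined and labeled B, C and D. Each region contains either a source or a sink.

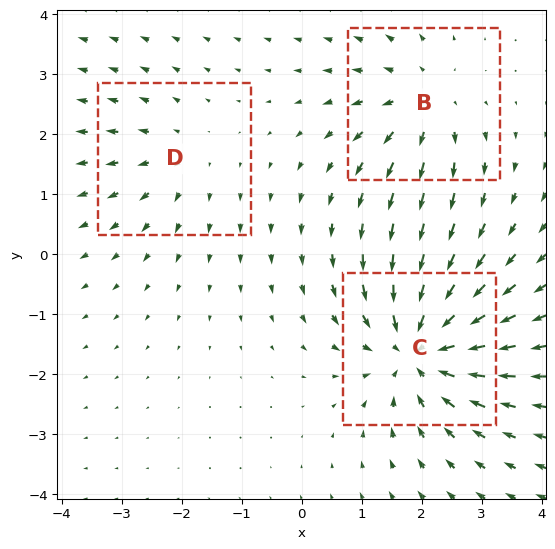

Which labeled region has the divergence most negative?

Divergence at each region's feature centre — B: about +3, C: about -5, D: about +2. Region C is most negative.

C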